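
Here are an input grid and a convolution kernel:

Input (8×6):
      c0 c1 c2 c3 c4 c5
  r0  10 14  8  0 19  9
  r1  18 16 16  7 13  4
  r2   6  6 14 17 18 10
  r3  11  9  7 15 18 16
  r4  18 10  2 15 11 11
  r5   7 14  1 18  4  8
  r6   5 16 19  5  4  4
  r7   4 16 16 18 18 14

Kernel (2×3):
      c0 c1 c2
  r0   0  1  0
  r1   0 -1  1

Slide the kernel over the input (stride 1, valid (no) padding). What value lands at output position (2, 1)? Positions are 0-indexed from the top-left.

22

The receptive field on the input at this output position is [6 14 17 / 9 7 15]. Elementwise product with the kernel and sum: 14·1 + 7·-1 + 15·1.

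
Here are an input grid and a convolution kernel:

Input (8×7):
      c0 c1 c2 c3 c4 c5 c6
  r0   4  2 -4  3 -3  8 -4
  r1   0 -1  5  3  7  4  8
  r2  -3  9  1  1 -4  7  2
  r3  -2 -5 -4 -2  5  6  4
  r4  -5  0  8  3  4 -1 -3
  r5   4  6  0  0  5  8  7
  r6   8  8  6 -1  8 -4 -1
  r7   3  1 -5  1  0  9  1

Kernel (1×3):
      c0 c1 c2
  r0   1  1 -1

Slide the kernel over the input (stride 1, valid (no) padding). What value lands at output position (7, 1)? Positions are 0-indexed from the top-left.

-5

The receptive field on the input at this output position is [1 -5 1]. Elementwise product with the kernel and sum: 1·1 + -5·1 + 1·-1.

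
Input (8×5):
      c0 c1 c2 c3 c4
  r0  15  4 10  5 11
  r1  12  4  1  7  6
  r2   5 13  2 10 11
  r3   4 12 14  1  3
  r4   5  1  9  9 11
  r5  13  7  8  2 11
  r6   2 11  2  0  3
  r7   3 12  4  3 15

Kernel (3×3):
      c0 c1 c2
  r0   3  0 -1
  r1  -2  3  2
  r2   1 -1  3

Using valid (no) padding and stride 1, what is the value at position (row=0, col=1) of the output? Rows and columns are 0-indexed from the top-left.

57

The receptive field on the input at this output position is [4 10 5 / 4 1 7 / 13 2 10]. Elementwise product with the kernel and sum: 4·3 + 5·-1 + 4·-2 + 1·3 + 7·2 + 13·1 + 2·-1 + 10·3.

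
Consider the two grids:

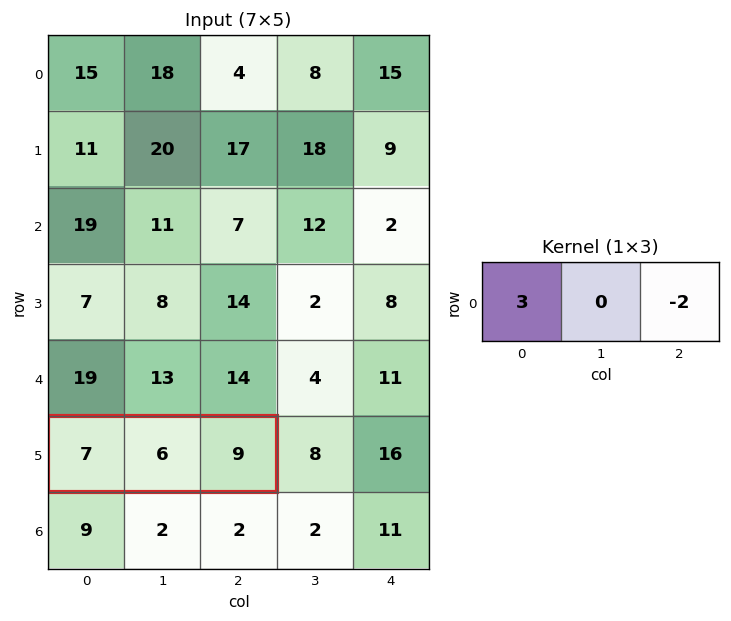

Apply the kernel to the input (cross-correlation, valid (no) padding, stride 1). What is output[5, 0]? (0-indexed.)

The receptive field on the input at this output position is [7 6 9]. Elementwise product with the kernel and sum: 7·3 + 9·-2.

3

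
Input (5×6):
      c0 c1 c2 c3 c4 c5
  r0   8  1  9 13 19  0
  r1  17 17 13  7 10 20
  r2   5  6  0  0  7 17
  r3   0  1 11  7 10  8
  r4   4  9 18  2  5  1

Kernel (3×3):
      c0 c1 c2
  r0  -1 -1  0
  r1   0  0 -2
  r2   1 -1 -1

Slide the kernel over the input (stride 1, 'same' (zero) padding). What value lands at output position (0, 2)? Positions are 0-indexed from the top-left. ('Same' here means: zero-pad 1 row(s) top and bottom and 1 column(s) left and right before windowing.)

The receptive field on the zero-padded input at this output position is [0 0 0 / 1 9 13 / 17 13 7]. Elementwise product with the kernel and sum: 0·-1 + 0·-1 + 13·-2 + 17·1 + 13·-1 + 7·-1.

-29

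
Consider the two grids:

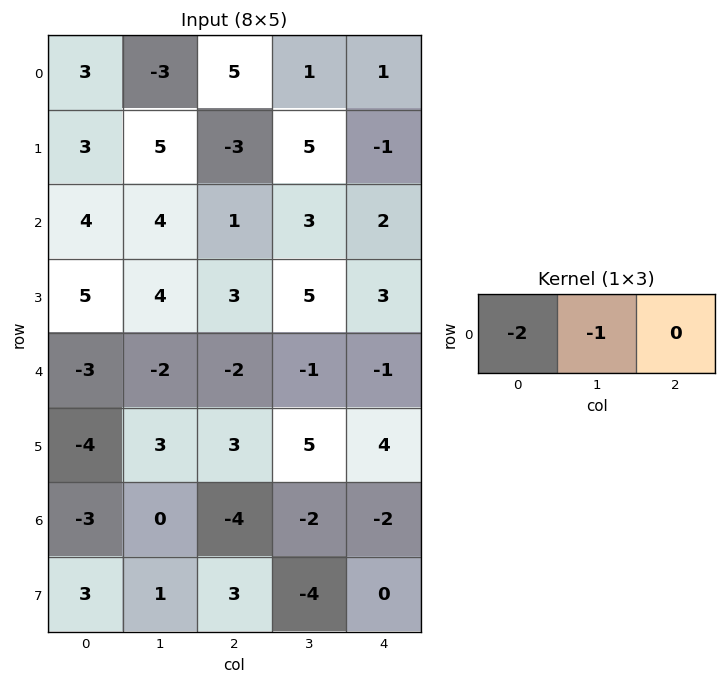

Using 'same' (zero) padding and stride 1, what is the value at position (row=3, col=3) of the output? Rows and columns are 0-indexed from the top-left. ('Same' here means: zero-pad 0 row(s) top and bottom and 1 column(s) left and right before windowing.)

-11

The receptive field on the zero-padded input at this output position is [3 5 3]. Elementwise product with the kernel and sum: 3·-2 + 5·-1.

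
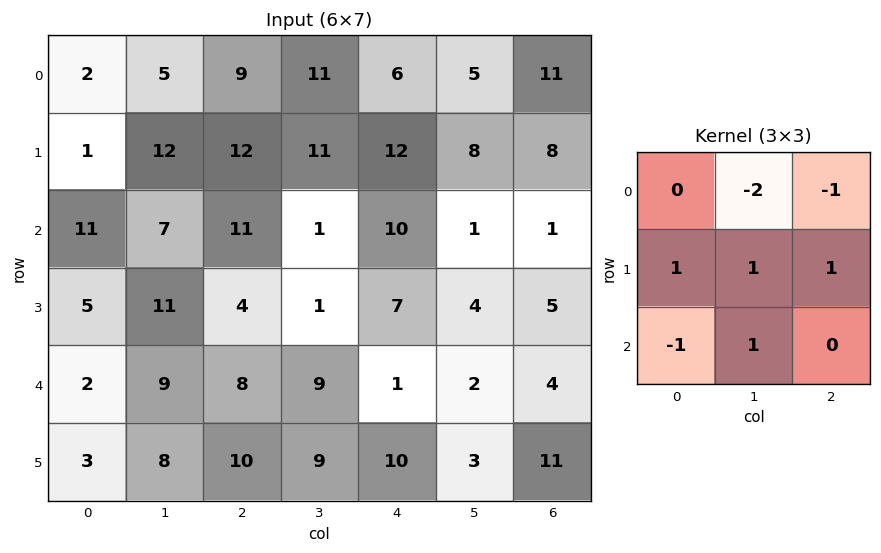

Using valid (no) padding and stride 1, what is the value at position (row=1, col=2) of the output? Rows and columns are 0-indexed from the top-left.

The receptive field on the input at this output position is [12 11 12 / 11 1 10 / 4 1 7]. Elementwise product with the kernel and sum: 11·-2 + 12·-1 + 11·1 + 1·1 + 10·1 + 4·-1 + 1·1.

-15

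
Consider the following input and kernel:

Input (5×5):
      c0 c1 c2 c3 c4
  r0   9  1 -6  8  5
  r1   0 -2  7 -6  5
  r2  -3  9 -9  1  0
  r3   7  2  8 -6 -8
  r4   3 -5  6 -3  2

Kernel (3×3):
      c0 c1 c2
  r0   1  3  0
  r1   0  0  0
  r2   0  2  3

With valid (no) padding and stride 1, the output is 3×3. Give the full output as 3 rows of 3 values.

3 -32 20
22 17 -47
32 -15 -6

Output[0,0]: The receptive field on the input at this output position is [9 1 -6 / 0 -2 7 / -3 9 -9]. Elementwise product with the kernel and sum: 9·1 + 1·3 + 9·2 + -9·3.
Output[0,1]: The receptive field on the input at this output position is [1 -6 8 / -2 7 -6 / 9 -9 1]. Elementwise product with the kernel and sum: 1·1 + -6·3 + -9·2 + 1·3.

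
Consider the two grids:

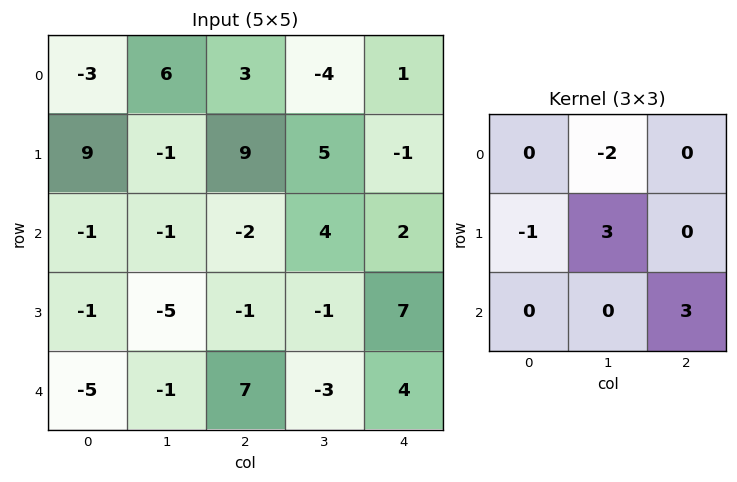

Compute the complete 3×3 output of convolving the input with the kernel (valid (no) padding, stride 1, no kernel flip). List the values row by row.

-30 34 20
-3 -26 25
9 -3 2

Output[0,0]: The receptive field on the input at this output position is [-3 6 3 / 9 -1 9 / -1 -1 -2]. Elementwise product with the kernel and sum: 6·-2 + 9·-1 + -1·3 + -2·3.
Output[0,1]: The receptive field on the input at this output position is [6 3 -4 / -1 9 5 / -1 -2 4]. Elementwise product with the kernel and sum: 3·-2 + -1·-1 + 9·3 + 4·3.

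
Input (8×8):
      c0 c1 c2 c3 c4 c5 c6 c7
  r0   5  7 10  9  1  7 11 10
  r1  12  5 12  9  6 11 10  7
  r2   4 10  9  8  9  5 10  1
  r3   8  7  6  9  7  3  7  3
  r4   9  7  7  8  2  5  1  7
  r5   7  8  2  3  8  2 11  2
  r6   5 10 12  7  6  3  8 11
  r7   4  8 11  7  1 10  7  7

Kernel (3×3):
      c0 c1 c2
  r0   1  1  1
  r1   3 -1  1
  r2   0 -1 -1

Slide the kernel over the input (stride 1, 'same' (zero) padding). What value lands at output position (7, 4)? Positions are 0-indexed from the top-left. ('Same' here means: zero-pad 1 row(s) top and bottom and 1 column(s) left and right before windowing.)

The receptive field on the zero-padded input at this output position is [7 6 3 / 7 1 10 / 0 0 0]. Elementwise product with the kernel and sum: 7·1 + 6·1 + 3·1 + 7·3 + 1·-1 + 10·1 + 0·-1 + 0·-1.

46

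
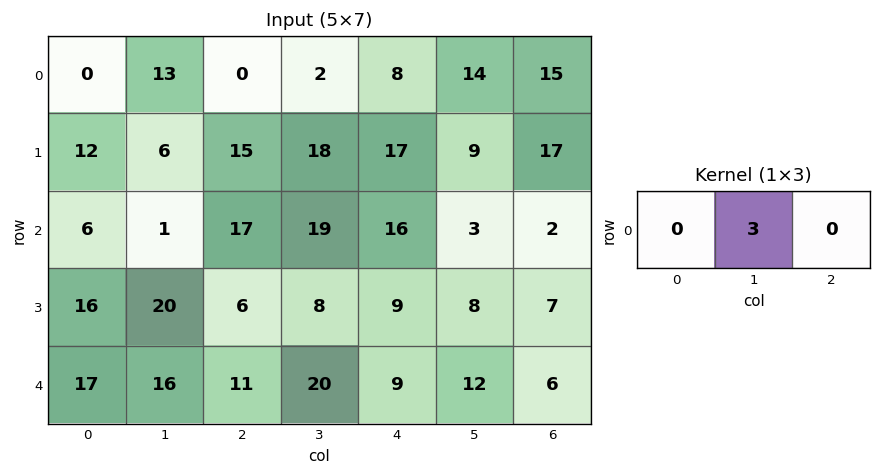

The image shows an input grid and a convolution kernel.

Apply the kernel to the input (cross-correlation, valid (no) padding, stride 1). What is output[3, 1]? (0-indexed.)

18

The receptive field on the input at this output position is [20 6 8]. Elementwise product with the kernel and sum: 6·3.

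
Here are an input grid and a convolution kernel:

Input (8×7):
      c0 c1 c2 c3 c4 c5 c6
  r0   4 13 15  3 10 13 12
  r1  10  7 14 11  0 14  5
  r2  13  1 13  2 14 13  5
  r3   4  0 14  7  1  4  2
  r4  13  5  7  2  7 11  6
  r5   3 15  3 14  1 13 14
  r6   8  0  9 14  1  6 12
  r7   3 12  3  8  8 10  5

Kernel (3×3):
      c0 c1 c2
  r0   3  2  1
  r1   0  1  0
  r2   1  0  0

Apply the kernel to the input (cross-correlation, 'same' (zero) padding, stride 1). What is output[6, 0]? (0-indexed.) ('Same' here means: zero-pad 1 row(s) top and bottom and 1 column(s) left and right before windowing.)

The receptive field on the zero-padded input at this output position is [0 3 15 / 0 8 0 / 0 3 12]. Elementwise product with the kernel and sum: 0·3 + 3·2 + 15·1 + 8·1 + 0·1.

29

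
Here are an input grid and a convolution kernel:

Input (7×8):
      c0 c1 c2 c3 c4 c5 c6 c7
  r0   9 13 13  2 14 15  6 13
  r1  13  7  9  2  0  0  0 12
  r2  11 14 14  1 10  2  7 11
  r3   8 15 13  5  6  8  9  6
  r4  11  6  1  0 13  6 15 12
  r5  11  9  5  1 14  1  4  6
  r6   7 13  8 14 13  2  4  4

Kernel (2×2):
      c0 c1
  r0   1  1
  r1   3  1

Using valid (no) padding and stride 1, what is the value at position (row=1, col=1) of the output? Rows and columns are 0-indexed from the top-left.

72

The receptive field on the input at this output position is [7 9 / 14 14]. Elementwise product with the kernel and sum: 7·1 + 9·1 + 14·3 + 14·1.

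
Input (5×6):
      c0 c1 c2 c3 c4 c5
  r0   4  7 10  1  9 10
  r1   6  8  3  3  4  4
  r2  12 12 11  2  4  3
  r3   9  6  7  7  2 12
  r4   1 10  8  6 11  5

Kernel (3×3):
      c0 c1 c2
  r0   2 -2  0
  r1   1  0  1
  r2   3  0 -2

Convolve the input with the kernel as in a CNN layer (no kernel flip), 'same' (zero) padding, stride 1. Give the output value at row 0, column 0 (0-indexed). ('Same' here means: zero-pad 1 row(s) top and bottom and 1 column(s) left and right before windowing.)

The receptive field on the zero-padded input at this output position is [0 0 0 / 0 4 7 / 0 6 8]. Elementwise product with the kernel and sum: 0·2 + 0·-2 + 0·1 + 7·1 + 0·3 + 8·-2.

-9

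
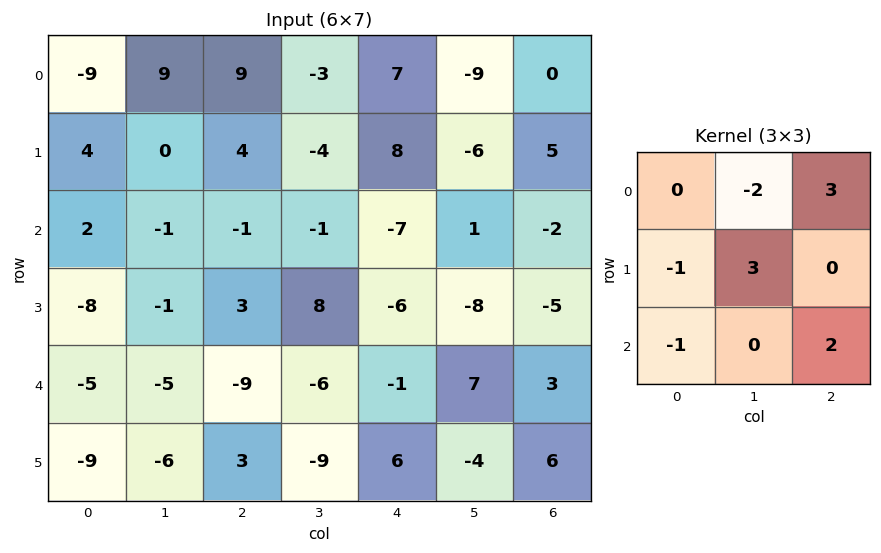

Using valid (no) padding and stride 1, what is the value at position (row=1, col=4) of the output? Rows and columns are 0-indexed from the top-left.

33

The receptive field on the input at this output position is [8 -6 5 / -7 1 -2 / -6 -8 -5]. Elementwise product with the kernel and sum: -6·-2 + 5·3 + -7·-1 + 1·3 + -6·-1 + -5·2.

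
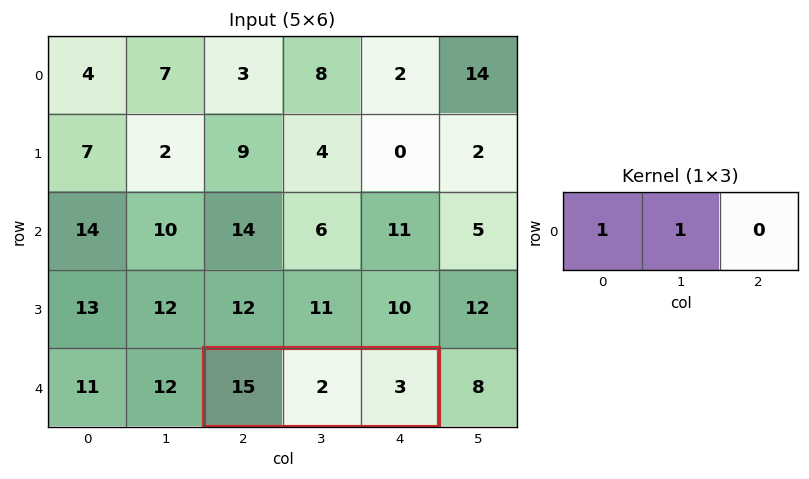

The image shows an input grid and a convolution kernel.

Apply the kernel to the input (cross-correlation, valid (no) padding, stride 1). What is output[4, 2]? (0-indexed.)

17

The receptive field on the input at this output position is [15 2 3]. Elementwise product with the kernel and sum: 15·1 + 2·1.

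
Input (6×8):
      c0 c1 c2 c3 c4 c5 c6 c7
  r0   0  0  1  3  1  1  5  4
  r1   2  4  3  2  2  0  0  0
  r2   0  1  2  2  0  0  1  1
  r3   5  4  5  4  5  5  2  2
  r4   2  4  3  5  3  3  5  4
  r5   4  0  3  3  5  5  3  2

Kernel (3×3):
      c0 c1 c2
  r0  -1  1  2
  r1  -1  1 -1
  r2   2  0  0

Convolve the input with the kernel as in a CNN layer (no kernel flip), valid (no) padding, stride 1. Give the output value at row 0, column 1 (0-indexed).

6

The receptive field on the input at this output position is [0 1 3 / 4 3 2 / 1 2 2]. Elementwise product with the kernel and sum: 0·-1 + 1·1 + 3·2 + 4·-1 + 3·1 + 2·-1 + 1·2.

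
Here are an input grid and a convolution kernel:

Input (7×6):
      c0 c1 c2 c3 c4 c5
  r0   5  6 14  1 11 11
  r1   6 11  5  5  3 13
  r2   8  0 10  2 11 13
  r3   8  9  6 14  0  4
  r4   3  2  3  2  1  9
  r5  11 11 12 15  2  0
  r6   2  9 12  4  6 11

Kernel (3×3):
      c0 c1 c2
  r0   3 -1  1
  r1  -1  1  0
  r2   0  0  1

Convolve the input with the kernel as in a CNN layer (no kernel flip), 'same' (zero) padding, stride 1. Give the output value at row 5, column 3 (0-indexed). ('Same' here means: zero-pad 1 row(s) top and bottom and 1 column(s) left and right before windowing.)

17

The receptive field on the zero-padded input at this output position is [3 2 1 / 12 15 2 / 12 4 6]. Elementwise product with the kernel and sum: 3·3 + 2·-1 + 1·1 + 12·-1 + 15·1 + 6·1.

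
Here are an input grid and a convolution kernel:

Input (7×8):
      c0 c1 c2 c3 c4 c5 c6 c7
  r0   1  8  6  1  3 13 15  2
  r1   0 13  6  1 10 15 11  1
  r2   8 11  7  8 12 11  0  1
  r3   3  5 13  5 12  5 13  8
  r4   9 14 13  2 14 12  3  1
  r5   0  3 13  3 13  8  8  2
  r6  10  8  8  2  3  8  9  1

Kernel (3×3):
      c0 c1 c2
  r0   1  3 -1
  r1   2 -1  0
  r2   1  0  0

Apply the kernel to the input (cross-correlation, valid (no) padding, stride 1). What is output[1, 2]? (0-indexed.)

The receptive field on the input at this output position is [6 1 10 / 7 8 12 / 13 5 12]. Elementwise product with the kernel and sum: 6·1 + 1·3 + 10·-1 + 7·2 + 8·-1 + 13·1.

18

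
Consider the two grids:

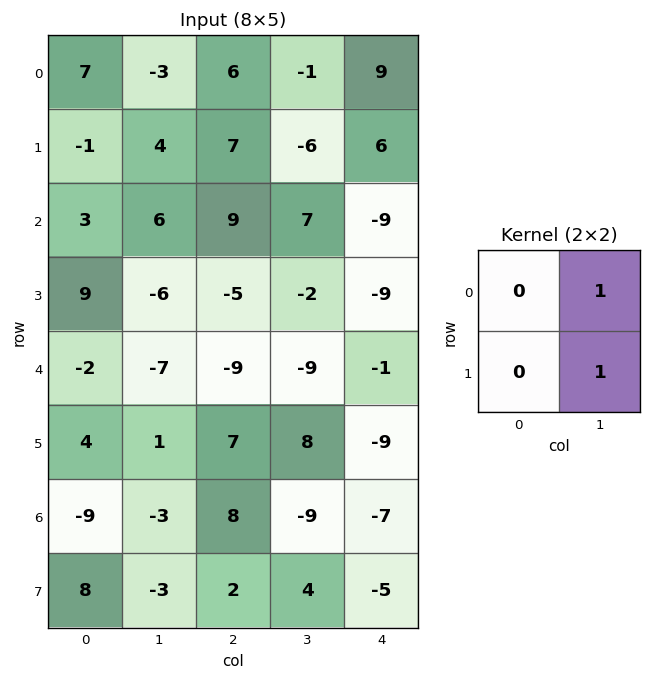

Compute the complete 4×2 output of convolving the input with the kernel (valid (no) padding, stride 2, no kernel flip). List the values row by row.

Output[0,0]: The receptive field on the input at this output position is [7 -3 / -1 4]. Elementwise product with the kernel and sum: -3·1 + 4·1.

1 -7
0 5
-6 -1
-6 -5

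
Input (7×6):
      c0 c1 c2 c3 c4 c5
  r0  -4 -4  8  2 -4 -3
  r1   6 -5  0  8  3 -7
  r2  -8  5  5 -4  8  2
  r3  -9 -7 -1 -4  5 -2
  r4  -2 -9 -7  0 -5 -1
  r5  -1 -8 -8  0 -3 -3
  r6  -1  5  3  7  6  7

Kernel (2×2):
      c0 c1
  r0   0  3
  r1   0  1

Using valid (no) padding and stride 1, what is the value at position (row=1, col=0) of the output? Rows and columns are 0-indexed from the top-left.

-10

The receptive field on the input at this output position is [6 -5 / -8 5]. Elementwise product with the kernel and sum: -5·3 + 5·1.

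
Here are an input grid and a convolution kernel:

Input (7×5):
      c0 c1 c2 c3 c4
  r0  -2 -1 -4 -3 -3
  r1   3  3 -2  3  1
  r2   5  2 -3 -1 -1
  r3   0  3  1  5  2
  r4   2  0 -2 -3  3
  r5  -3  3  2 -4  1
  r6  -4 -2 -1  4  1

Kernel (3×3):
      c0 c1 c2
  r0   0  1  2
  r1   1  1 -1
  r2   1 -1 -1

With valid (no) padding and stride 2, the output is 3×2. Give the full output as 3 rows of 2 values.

5 -10
2 -1
-7 -6

Output[0,0]: The receptive field on the input at this output position is [-2 -1 -4 / 3 3 -2 / 5 2 -3]. Elementwise product with the kernel and sum: -1·1 + -4·2 + 3·1 + 3·1 + -2·-1 + 5·1 + 2·-1 + -3·-1.
Output[0,1]: The receptive field on the input at this output position is [-4 -3 -3 / -2 3 1 / -3 -1 -1]. Elementwise product with the kernel and sum: -3·1 + -3·2 + -2·1 + 3·1 + 1·-1 + -3·1 + -1·-1 + -1·-1.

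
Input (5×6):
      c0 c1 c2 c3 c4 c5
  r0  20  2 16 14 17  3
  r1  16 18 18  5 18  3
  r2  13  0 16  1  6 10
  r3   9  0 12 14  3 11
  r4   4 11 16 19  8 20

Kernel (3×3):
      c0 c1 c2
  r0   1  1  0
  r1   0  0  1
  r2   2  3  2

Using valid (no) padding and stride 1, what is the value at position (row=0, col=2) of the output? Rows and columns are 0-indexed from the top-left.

95

The receptive field on the input at this output position is [16 14 17 / 18 5 18 / 16 1 6]. Elementwise product with the kernel and sum: 16·1 + 14·1 + 18·1 + 16·2 + 1·3 + 6·2.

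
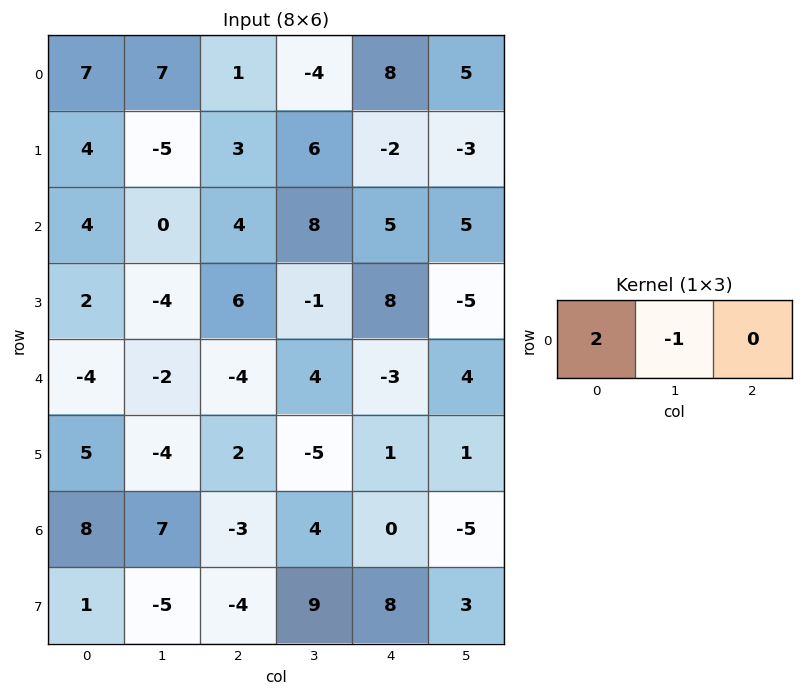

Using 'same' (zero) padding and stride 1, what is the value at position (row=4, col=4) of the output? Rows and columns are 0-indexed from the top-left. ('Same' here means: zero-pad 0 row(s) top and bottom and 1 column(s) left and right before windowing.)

The receptive field on the zero-padded input at this output position is [4 -3 4]. Elementwise product with the kernel and sum: 4·2 + -3·-1.

11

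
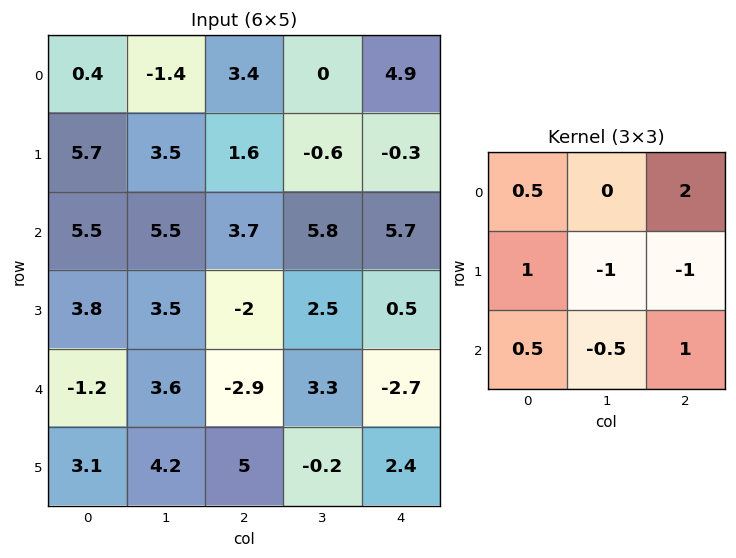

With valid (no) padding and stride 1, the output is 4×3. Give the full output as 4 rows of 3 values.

11.3 8.5 18.65
0.5 1.8 -9.35
7.15 23.9 2.45
0.45 9.35 1.5

Output[0,0]: The receptive field on the input at this output position is [0.4 -1.4 3.4 / 5.7 3.5 1.6 / 5.5 5.5 3.7]. Elementwise product with the kernel and sum: 0.4·0.5 + 3.4·2 + 5.7·1 + 3.5·-1 + 1.6·-1 + 5.5·0.5 + 5.5·-0.5 + 3.7·1.
Output[0,1]: The receptive field on the input at this output position is [-1.4 3.4 0 / 3.5 1.6 -0.6 / 5.5 3.7 5.8]. Elementwise product with the kernel and sum: -1.4·0.5 + 0·2 + 3.5·1 + 1.6·-1 + -0.6·-1 + 5.5·0.5 + 3.7·-0.5 + 5.8·1.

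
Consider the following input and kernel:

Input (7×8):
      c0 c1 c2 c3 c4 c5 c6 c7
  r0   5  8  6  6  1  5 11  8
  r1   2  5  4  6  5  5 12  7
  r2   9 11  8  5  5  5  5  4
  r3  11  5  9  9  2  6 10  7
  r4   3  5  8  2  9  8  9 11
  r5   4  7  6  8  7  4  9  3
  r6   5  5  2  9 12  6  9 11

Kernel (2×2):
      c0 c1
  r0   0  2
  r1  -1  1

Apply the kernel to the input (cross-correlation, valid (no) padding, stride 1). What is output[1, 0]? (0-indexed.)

12

The receptive field on the input at this output position is [2 5 / 9 11]. Elementwise product with the kernel and sum: 5·2 + 9·-1 + 11·1.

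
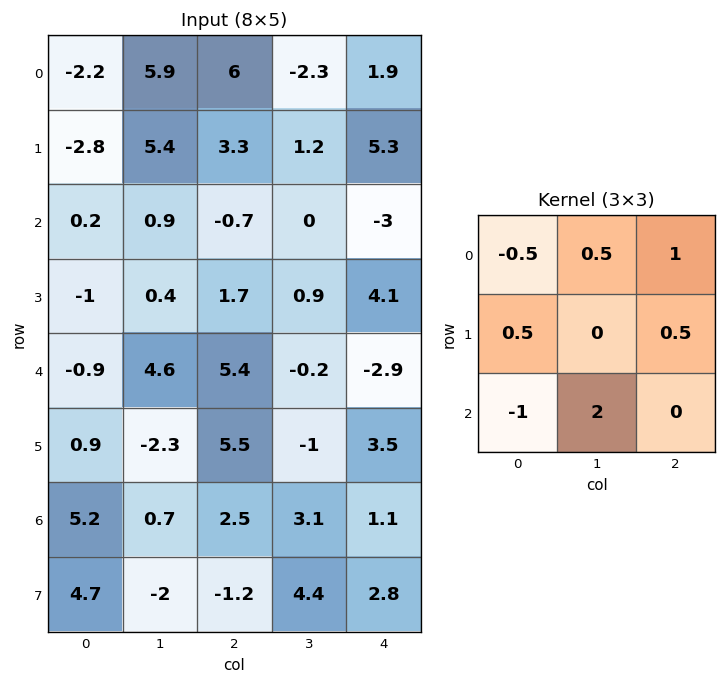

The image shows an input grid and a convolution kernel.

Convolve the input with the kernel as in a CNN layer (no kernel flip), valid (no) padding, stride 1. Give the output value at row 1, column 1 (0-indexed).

The receptive field on the input at this output position is [5.4 3.3 1.2 / 0.9 -0.7 0 / 0.4 1.7 0.9]. Elementwise product with the kernel and sum: 5.4·-0.5 + 3.3·0.5 + 1.2·1 + 0.9·0.5 + 0·0.5 + 0.4·-1 + 1.7·2.

3.6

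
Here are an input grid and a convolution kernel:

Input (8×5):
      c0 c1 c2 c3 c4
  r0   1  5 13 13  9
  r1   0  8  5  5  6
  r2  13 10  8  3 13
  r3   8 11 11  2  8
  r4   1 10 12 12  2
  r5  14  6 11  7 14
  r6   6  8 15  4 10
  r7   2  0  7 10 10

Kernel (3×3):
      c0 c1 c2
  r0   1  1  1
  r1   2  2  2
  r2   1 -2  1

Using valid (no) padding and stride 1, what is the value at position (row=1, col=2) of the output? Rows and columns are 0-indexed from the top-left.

The receptive field on the input at this output position is [5 5 6 / 8 3 13 / 11 2 8]. Elementwise product with the kernel and sum: 5·1 + 5·1 + 6·1 + 8·2 + 3·2 + 13·2 + 11·1 + 2·-2 + 8·1.

79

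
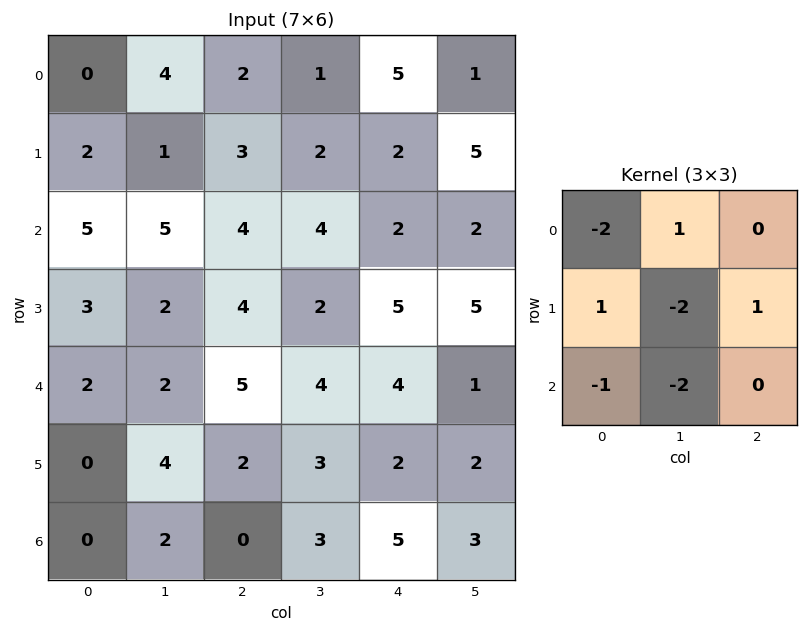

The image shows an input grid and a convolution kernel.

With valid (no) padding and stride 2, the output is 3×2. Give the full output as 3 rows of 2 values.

Output[0,0]: The receptive field on the input at this output position is [0 4 2 / 2 1 3 / 5 5 4]. Elementwise product with the kernel and sum: 0·-2 + 4·1 + 2·1 + 1·-2 + 3·1 + 5·-1 + 5·-2.
Output[0,1]: The receptive field on the input at this output position is [2 1 5 / 3 2 2 / 4 4 2]. Elementwise product with the kernel and sum: 2·-2 + 1·1 + 3·1 + 2·-2 + 2·1 + 4·-1 + 4·-2.

-8 -14
-8 -12
-12 -14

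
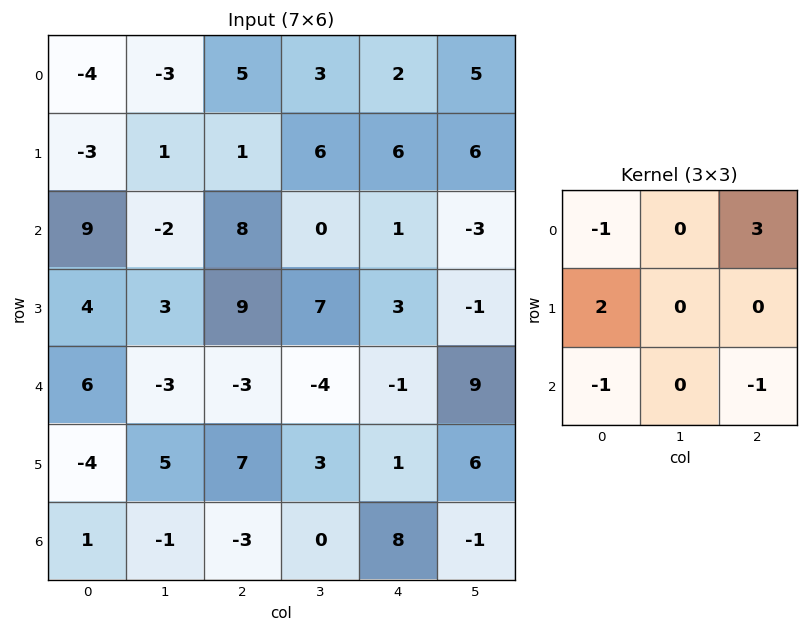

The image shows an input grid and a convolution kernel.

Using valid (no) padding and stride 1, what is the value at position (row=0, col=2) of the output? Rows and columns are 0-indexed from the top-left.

The receptive field on the input at this output position is [5 3 2 / 1 6 6 / 8 0 1]. Elementwise product with the kernel and sum: 5·-1 + 2·3 + 1·2 + 8·-1 + 1·-1.

-6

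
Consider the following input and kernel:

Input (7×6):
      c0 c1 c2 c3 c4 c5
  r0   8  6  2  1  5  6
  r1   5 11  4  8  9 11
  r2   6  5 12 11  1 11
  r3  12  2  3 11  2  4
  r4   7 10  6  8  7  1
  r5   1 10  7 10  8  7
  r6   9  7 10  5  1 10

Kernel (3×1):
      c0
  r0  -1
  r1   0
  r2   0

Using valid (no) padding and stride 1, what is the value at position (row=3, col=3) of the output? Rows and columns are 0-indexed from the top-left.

-11

The receptive field on the input at this output position is [11 / 8 / 10]. Elementwise product with the kernel and sum: 11·-1.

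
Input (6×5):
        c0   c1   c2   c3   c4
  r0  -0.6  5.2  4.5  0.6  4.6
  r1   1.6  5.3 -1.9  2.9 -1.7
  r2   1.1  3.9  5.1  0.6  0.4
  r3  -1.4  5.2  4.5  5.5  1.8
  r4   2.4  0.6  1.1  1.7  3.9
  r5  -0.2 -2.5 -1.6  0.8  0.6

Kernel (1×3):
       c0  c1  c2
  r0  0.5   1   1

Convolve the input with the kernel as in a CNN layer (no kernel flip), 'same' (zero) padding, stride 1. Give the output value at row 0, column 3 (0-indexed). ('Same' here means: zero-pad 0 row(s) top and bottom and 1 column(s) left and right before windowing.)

The receptive field on the zero-padded input at this output position is [4.5 0.6 4.6]. Elementwise product with the kernel and sum: 4.5·0.5 + 0.6·1 + 4.6·1.

7.45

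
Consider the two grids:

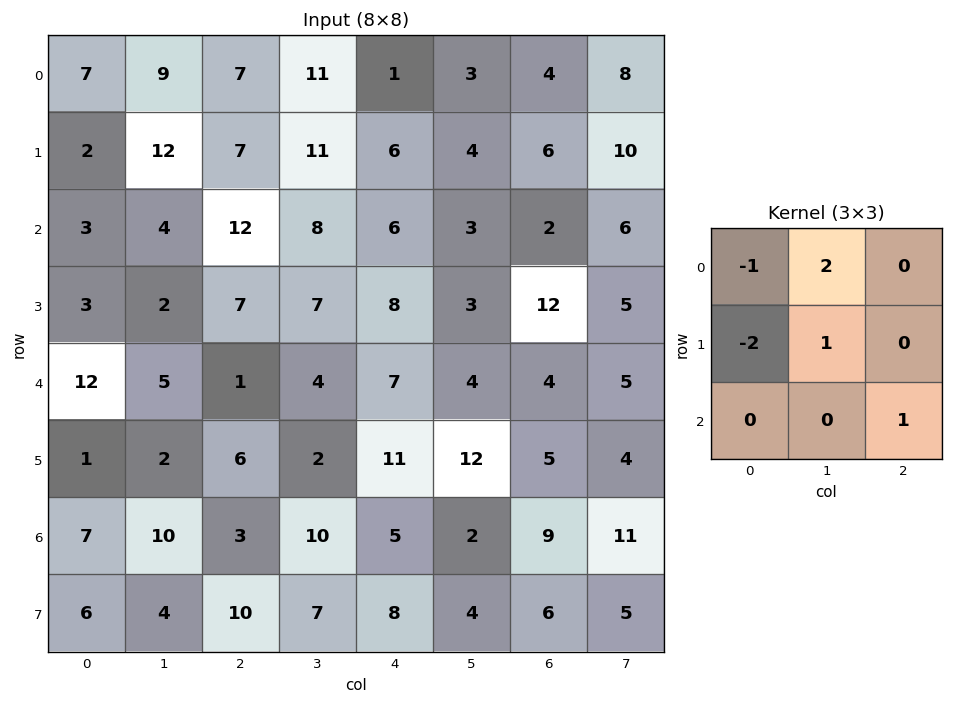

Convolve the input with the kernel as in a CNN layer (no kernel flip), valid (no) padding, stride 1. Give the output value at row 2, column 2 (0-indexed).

4

The receptive field on the input at this output position is [12 8 6 / 7 7 8 / 1 4 7]. Elementwise product with the kernel and sum: 12·-1 + 8·2 + 7·-2 + 7·1 + 7·1.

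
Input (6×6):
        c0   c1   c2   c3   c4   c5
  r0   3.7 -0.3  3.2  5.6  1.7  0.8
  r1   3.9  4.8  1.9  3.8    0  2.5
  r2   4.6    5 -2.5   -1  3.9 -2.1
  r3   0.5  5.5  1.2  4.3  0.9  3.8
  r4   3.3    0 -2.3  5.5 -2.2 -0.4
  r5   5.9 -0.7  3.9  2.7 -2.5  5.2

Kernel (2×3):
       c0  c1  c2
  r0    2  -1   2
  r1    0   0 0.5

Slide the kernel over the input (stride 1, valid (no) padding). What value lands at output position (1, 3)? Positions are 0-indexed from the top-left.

The receptive field on the input at this output position is [3.8 0 2.5 / -1 3.9 -2.1]. Elementwise product with the kernel and sum: 3.8·2 + 0·-1 + 2.5·2 + -2.1·0.5.

11.55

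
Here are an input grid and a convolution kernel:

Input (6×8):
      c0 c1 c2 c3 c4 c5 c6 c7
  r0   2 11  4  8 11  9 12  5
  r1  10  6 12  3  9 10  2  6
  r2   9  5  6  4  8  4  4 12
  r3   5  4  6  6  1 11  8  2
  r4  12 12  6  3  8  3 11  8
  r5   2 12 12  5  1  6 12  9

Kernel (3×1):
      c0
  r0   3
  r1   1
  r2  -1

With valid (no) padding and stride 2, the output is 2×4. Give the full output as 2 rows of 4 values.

Output[0,0]: The receptive field on the input at this output position is [2 / 10 / 9]. Elementwise product with the kernel and sum: 2·3 + 10·1 + 9·-1.
Output[0,1]: The receptive field on the input at this output position is [4 / 12 / 6]. Elementwise product with the kernel and sum: 4·3 + 12·1 + 6·-1.

7 18 34 34
20 18 17 9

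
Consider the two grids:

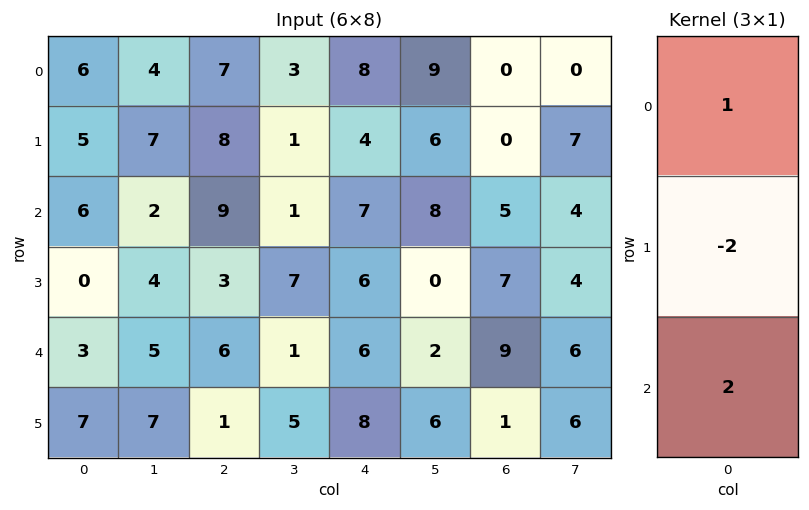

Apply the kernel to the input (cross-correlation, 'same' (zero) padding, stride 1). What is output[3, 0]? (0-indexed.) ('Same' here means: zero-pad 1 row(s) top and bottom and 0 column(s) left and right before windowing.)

12

The receptive field on the zero-padded input at this output position is [6 / 0 / 3]. Elementwise product with the kernel and sum: 6·1 + 0·-2 + 3·2.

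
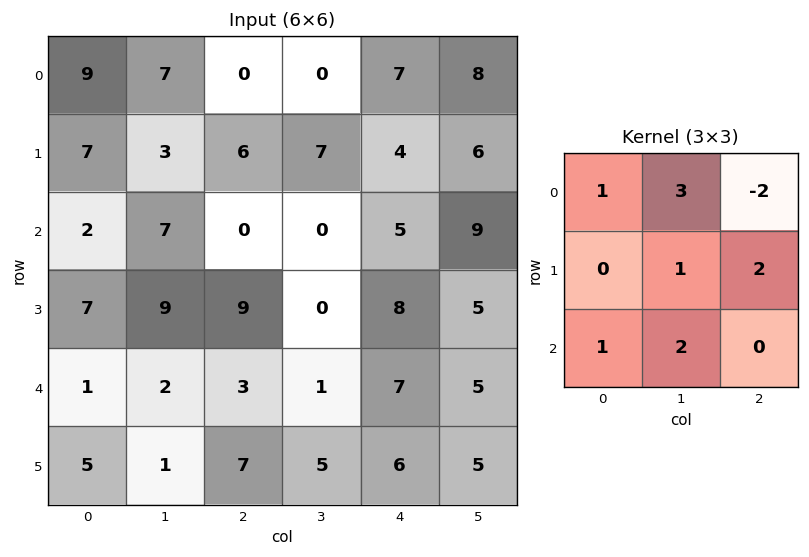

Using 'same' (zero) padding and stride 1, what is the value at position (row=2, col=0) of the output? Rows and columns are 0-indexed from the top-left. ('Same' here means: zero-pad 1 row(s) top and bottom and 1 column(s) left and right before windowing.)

45

The receptive field on the zero-padded input at this output position is [0 7 3 / 0 2 7 / 0 7 9]. Elementwise product with the kernel and sum: 0·1 + 7·3 + 3·-2 + 2·1 + 7·2 + 0·1 + 7·2.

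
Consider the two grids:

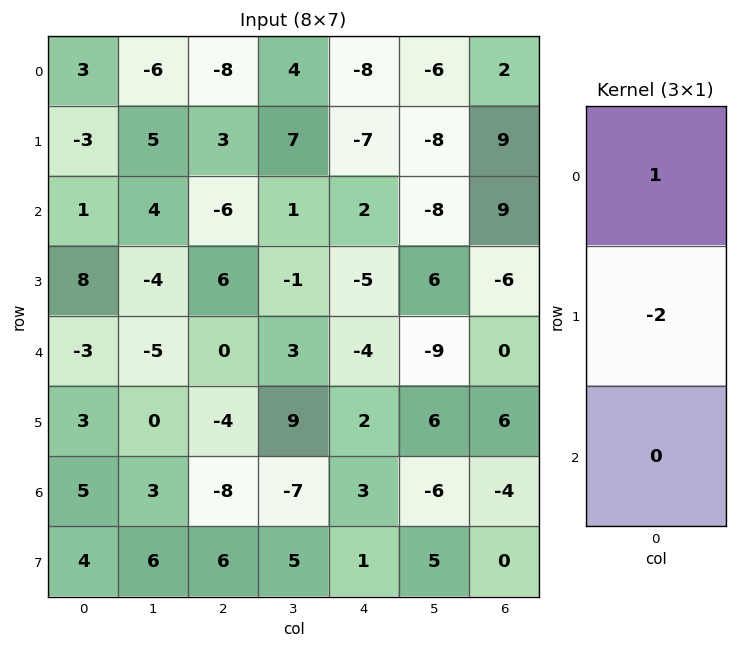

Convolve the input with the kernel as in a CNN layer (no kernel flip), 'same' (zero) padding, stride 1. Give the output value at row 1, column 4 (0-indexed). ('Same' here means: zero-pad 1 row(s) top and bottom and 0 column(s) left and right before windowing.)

6

The receptive field on the zero-padded input at this output position is [-8 / -7 / 2]. Elementwise product with the kernel and sum: -8·1 + -7·-2.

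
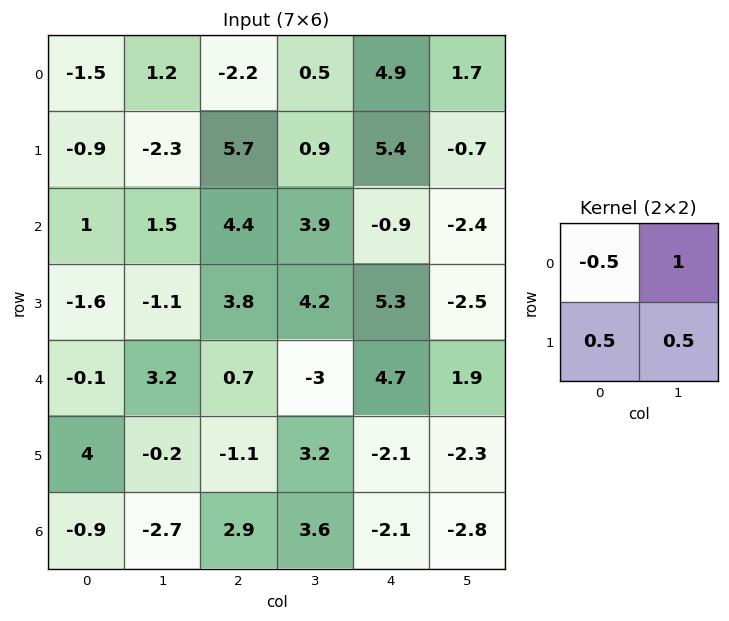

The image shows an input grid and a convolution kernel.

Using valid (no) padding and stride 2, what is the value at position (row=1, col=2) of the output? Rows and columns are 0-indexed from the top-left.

-0.55

The receptive field on the input at this output position is [-0.9 -2.4 / 5.3 -2.5]. Elementwise product with the kernel and sum: -0.9·-0.5 + -2.4·1 + 5.3·0.5 + -2.5·0.5.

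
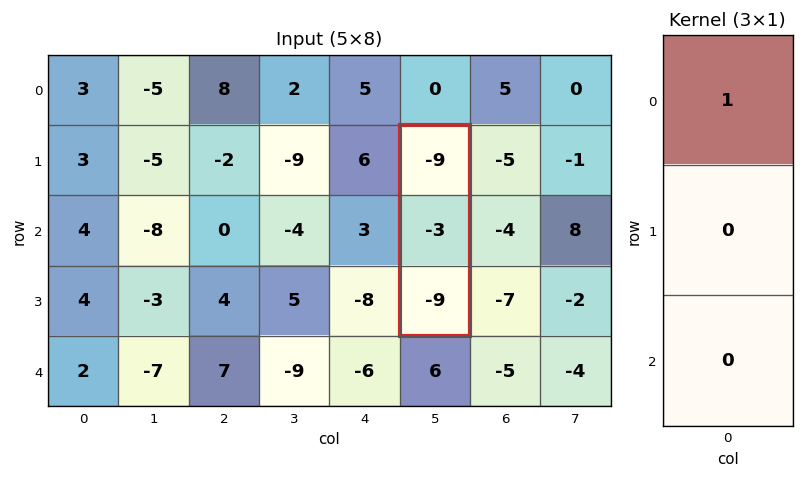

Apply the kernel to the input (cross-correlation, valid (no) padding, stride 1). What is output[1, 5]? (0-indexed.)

-9

The receptive field on the input at this output position is [-9 / -3 / -9]. Elementwise product with the kernel and sum: -9·1.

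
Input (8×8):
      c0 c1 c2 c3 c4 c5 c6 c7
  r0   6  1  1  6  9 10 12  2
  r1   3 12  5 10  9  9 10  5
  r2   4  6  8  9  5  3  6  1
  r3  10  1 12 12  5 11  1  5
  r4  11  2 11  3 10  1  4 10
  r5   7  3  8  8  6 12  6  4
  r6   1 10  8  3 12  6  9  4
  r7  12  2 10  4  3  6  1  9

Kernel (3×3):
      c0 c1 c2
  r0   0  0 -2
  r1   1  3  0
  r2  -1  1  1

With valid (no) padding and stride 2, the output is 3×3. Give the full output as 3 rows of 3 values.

47 23 16
-1 40 21
11 19 37

Output[0,0]: The receptive field on the input at this output position is [6 1 1 / 3 12 5 / 4 6 8]. Elementwise product with the kernel and sum: 1·-2 + 3·1 + 12·3 + 4·-1 + 6·1 + 8·1.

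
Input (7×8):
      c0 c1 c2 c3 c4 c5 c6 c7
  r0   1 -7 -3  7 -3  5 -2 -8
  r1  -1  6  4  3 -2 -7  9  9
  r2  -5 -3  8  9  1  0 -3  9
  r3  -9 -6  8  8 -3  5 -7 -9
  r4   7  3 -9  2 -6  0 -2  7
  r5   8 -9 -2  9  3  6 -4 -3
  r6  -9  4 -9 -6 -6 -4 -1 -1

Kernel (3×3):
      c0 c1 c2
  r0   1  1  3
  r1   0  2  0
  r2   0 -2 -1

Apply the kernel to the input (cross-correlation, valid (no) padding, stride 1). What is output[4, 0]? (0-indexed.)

The receptive field on the input at this output position is [7 3 -9 / 8 -9 -2 / -9 4 -9]. Elementwise product with the kernel and sum: 7·1 + 3·1 + -9·3 + -9·2 + 4·-2 + -9·-1.

-34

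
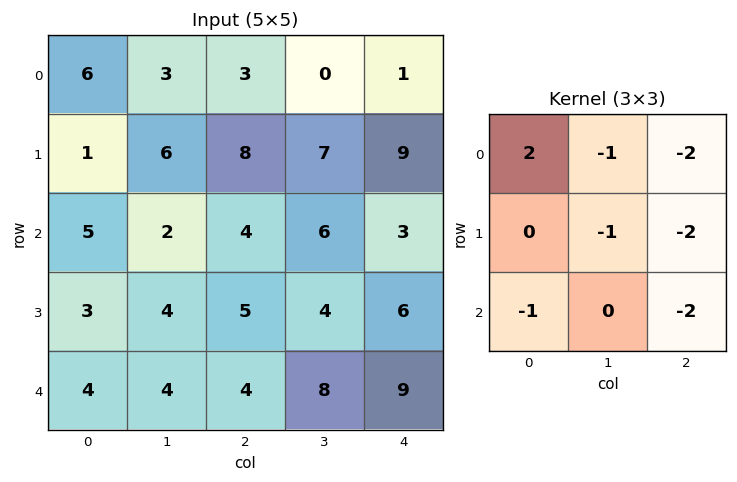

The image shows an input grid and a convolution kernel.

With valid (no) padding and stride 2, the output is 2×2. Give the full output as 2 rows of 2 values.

Output[0,0]: The receptive field on the input at this output position is [6 3 3 / 1 6 8 / 5 2 4]. Elementwise product with the kernel and sum: 6·2 + 3·-1 + 3·-2 + 6·-1 + 8·-2 + 5·-1 + 4·-2.

-32 -31
-26 -42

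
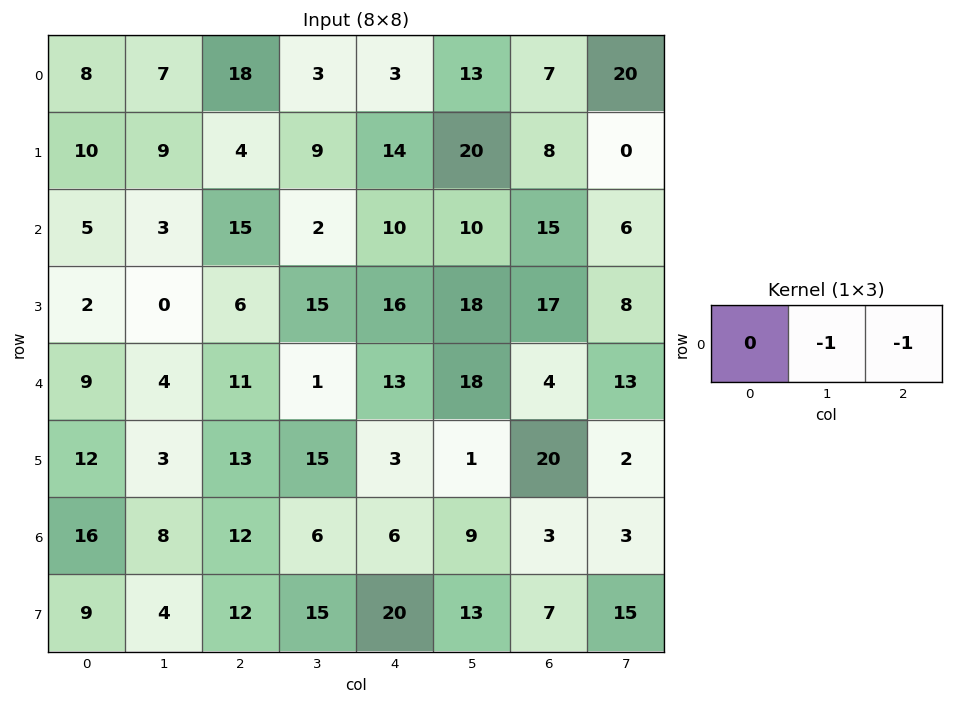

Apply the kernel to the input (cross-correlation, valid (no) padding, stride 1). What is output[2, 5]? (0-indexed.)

The receptive field on the input at this output position is [10 15 6]. Elementwise product with the kernel and sum: 15·-1 + 6·-1.

-21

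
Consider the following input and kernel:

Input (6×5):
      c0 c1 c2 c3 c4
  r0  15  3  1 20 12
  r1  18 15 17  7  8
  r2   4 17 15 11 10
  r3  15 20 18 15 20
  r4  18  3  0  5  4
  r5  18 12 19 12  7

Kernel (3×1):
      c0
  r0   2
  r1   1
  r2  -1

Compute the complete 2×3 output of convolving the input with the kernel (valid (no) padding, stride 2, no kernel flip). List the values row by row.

44 4 22
5 48 36

Output[0,0]: The receptive field on the input at this output position is [15 / 18 / 4]. Elementwise product with the kernel and sum: 15·2 + 18·1 + 4·-1.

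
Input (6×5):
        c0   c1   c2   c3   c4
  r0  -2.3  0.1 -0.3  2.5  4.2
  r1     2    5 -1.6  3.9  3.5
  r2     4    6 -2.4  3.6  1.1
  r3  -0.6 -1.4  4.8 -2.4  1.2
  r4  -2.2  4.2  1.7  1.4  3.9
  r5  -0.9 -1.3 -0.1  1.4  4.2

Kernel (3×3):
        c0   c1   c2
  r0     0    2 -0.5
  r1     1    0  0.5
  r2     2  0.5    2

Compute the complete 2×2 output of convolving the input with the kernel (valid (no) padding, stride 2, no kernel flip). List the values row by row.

7.75 2.25
16.1 23.95

Output[0,0]: The receptive field on the input at this output position is [-2.3 0.1 -0.3 / 2 5 -1.6 / 4 6 -2.4]. Elementwise product with the kernel and sum: 0.1·2 + -0.3·-0.5 + 2·1 + -1.6·0.5 + 4·2 + 6·0.5 + -2.4·2.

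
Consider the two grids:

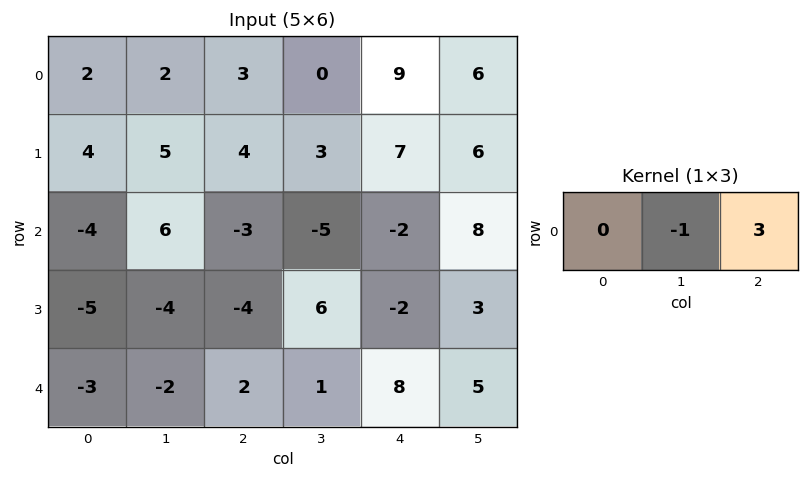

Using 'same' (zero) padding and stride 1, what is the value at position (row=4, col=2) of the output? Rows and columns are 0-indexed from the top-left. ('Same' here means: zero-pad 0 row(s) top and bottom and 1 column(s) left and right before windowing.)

The receptive field on the zero-padded input at this output position is [-2 2 1]. Elementwise product with the kernel and sum: 2·-1 + 1·3.

1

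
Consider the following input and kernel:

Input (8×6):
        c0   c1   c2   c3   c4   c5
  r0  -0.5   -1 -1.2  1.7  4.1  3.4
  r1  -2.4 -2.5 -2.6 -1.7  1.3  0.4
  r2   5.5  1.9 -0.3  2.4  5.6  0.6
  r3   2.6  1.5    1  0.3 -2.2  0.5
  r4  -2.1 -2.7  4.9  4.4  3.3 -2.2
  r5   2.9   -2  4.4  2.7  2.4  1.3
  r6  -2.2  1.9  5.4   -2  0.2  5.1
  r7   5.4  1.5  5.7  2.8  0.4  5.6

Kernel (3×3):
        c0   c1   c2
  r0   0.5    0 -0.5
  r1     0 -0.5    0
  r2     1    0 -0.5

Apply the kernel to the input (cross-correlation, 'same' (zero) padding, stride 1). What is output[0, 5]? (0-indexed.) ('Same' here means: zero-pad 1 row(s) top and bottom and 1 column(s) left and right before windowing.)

The receptive field on the zero-padded input at this output position is [0 0 0 / 4.1 3.4 0 / 1.3 0.4 0]. Elementwise product with the kernel and sum: 0·0.5 + 0·-0.5 + 3.4·-0.5 + 1.3·1 + 0·-0.5.

-0.4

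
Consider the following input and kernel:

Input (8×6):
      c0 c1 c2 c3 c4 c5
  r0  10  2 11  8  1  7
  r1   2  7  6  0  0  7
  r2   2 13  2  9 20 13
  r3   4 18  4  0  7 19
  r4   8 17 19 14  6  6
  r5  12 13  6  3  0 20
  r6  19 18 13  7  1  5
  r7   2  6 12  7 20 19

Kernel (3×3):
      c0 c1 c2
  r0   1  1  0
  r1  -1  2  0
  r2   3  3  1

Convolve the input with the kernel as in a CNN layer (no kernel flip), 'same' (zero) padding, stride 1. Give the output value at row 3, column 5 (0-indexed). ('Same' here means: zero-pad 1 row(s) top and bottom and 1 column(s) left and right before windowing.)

The receptive field on the zero-padded input at this output position is [20 13 0 / 7 19 0 / 6 6 0]. Elementwise product with the kernel and sum: 20·1 + 13·1 + 7·-1 + 19·2 + 6·3 + 6·3 + 0·1.

100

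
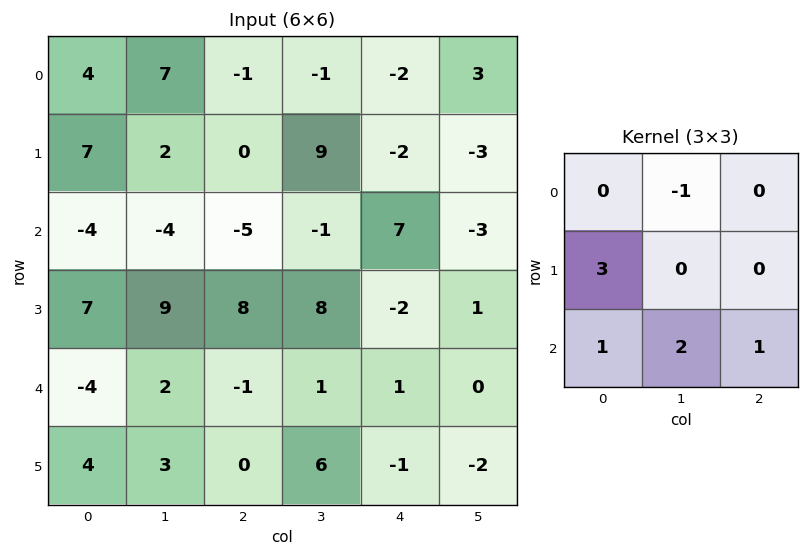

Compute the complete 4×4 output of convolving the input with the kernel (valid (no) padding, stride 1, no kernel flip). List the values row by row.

-3 -8 1 39
19 21 -2 4
24 33 27 20
-11 7 0 7

Output[0,0]: The receptive field on the input at this output position is [4 7 -1 / 7 2 0 / -4 -4 -5]. Elementwise product with the kernel and sum: 7·-1 + 7·3 + -4·1 + -4·2 + -5·1.
Output[0,1]: The receptive field on the input at this output position is [7 -1 -1 / 2 0 9 / -4 -5 -1]. Elementwise product with the kernel and sum: -1·-1 + 2·3 + -4·1 + -5·2 + -1·1.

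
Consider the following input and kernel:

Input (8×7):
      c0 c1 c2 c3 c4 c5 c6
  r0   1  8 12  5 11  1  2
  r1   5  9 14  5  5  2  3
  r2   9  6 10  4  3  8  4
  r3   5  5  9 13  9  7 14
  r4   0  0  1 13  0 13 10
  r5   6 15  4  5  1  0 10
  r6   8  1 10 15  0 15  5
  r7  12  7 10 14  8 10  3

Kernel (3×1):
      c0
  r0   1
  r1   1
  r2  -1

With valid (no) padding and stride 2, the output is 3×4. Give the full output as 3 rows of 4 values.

Output[0,0]: The receptive field on the input at this output position is [1 / 5 / 9]. Elementwise product with the kernel and sum: 1·1 + 5·1 + 9·-1.

-3 16 13 1
14 18 12 8
-2 -5 1 15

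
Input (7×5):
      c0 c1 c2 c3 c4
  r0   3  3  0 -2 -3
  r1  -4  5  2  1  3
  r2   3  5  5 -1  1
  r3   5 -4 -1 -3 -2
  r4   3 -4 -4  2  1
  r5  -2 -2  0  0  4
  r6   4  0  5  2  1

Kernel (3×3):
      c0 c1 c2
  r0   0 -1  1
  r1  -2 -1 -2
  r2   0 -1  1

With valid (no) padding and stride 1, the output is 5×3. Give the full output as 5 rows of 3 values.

-4 -22 -10
-21 -16 -8
-4 15 10
11 6 9
11 7 -10

Output[0,0]: The receptive field on the input at this output position is [3 3 0 / -4 5 2 / 3 5 5]. Elementwise product with the kernel and sum: 3·-1 + 0·1 + -4·-2 + 5·-1 + 2·-2 + 5·-1 + 5·1.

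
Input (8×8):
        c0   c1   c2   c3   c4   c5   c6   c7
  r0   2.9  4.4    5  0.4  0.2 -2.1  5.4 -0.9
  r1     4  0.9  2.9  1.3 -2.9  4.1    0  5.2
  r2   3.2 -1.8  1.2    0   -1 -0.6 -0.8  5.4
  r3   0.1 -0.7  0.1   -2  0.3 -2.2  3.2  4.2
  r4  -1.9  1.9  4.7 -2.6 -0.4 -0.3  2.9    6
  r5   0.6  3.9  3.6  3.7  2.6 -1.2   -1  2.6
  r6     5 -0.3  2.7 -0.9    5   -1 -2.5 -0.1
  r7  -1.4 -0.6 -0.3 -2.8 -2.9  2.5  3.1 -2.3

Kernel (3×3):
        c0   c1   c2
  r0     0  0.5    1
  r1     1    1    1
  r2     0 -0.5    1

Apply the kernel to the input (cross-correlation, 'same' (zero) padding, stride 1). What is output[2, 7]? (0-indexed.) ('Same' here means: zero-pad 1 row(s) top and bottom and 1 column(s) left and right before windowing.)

5.1

The receptive field on the zero-padded input at this output position is [0 5.2 0 / -0.8 5.4 0 / 3.2 4.2 0]. Elementwise product with the kernel and sum: 5.2·0.5 + 0·1 + -0.8·1 + 5.4·1 + 0·1 + 4.2·-0.5 + 0·1.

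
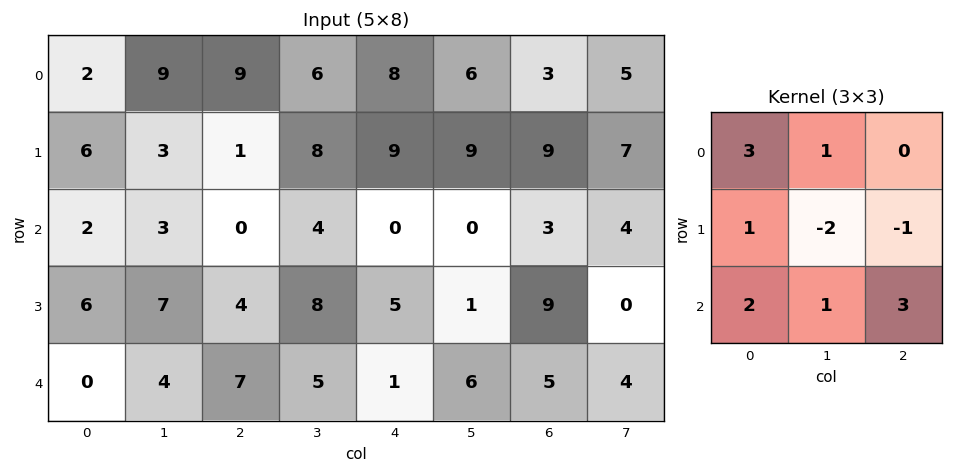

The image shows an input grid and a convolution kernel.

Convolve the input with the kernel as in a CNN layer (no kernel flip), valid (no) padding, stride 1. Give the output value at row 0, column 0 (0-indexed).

The receptive field on the input at this output position is [2 9 9 / 6 3 1 / 2 3 0]. Elementwise product with the kernel and sum: 2·3 + 9·1 + 6·1 + 3·-2 + 1·-1 + 2·2 + 3·1 + 0·3.

21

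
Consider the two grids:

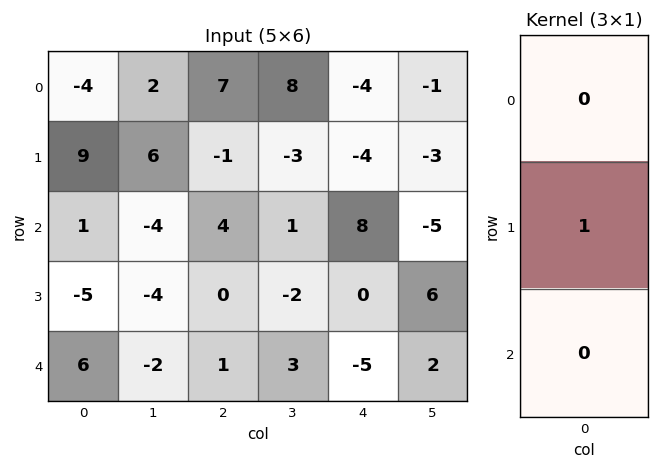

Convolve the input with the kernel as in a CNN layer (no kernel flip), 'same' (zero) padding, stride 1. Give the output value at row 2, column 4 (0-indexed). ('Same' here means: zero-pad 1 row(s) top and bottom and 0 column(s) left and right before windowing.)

8

The receptive field on the zero-padded input at this output position is [-4 / 8 / 0]. Elementwise product with the kernel and sum: 8·1.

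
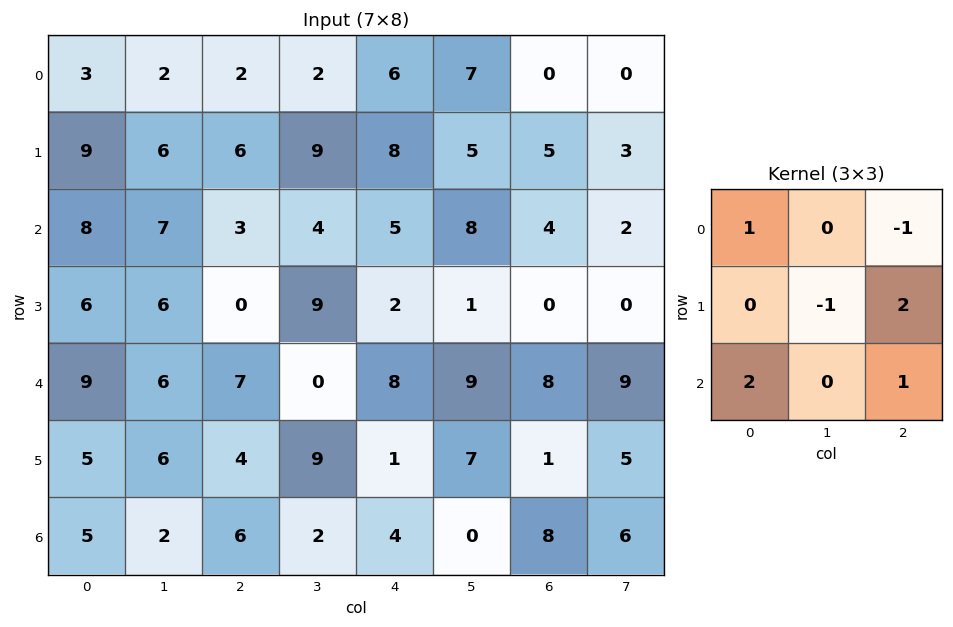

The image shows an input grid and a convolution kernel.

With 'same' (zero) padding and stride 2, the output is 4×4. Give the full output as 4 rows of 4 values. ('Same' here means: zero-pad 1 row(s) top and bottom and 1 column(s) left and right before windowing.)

Output[0,0]: The receptive field on the zero-padded input at this output position is [0 0 0 / 0 3 2 / 0 9 6]. Elementwise product with the kernel and sum: 0·1 + 0·-1 + 3·-1 + 2·2 + 0·2 + 6·1.

7 23 31 13
6 23 34 4
3 11 43 30
-7 -5 -2 6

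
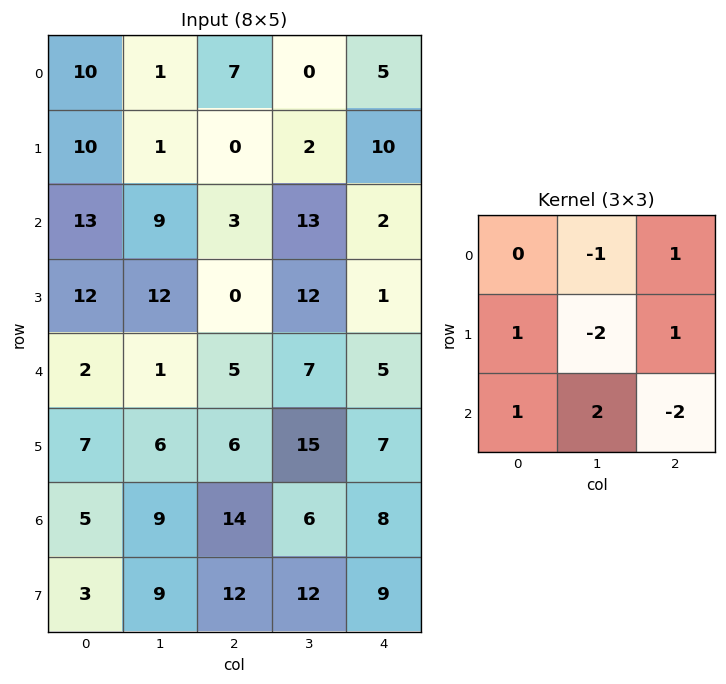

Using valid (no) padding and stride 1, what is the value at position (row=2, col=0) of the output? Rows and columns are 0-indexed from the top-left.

-24

The receptive field on the input at this output position is [13 9 3 / 12 12 0 / 2 1 5]. Elementwise product with the kernel and sum: 9·-1 + 3·1 + 12·1 + 12·-2 + 0·1 + 2·1 + 1·2 + 5·-2.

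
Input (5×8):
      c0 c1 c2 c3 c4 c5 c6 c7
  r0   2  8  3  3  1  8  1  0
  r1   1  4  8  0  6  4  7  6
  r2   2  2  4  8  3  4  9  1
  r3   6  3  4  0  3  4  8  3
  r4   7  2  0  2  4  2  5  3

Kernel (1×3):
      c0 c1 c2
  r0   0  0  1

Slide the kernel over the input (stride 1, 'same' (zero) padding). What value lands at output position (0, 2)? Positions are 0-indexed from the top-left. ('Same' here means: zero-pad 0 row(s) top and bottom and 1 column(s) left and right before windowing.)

The receptive field on the zero-padded input at this output position is [8 3 3]. Elementwise product with the kernel and sum: 3·1.

3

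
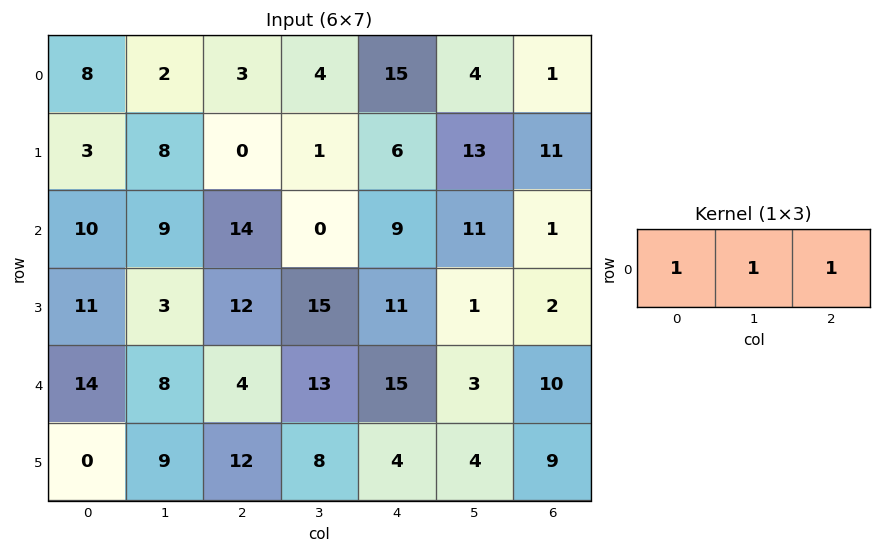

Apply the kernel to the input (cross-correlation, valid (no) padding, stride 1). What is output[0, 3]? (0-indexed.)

The receptive field on the input at this output position is [4 15 4]. Elementwise product with the kernel and sum: 4·1 + 15·1 + 4·1.

23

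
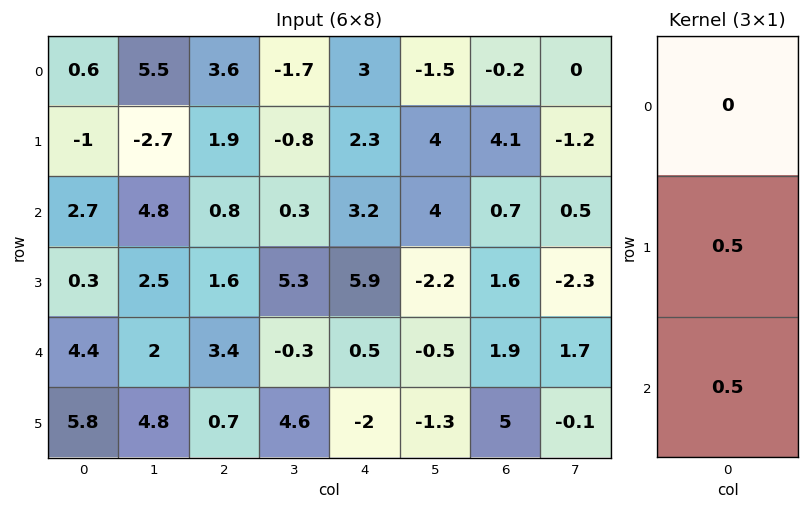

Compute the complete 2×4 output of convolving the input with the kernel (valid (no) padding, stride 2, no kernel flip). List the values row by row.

Output[0,0]: The receptive field on the input at this output position is [0.6 / -1 / 2.7]. Elementwise product with the kernel and sum: -1·0.5 + 2.7·0.5.
Output[0,1]: The receptive field on the input at this output position is [3.6 / 1.9 / 0.8]. Elementwise product with the kernel and sum: 1.9·0.5 + 0.8·0.5.

0.85 1.35 2.75 2.4
2.35 2.5 3.2 1.75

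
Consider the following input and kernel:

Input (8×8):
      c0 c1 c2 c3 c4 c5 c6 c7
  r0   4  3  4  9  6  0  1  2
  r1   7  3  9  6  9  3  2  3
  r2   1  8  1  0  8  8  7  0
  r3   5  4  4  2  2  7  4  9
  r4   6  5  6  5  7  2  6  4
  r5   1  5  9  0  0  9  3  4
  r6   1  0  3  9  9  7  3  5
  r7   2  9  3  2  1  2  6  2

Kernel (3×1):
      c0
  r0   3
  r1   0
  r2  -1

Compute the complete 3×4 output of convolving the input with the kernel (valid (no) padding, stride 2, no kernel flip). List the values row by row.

Output[0,0]: The receptive field on the input at this output position is [4 / 7 / 1]. Elementwise product with the kernel and sum: 4·3 + 1·-1.
Output[0,1]: The receptive field on the input at this output position is [4 / 9 / 1]. Elementwise product with the kernel and sum: 4·3 + 1·-1.

11 11 10 -4
-3 -3 17 15
17 15 12 15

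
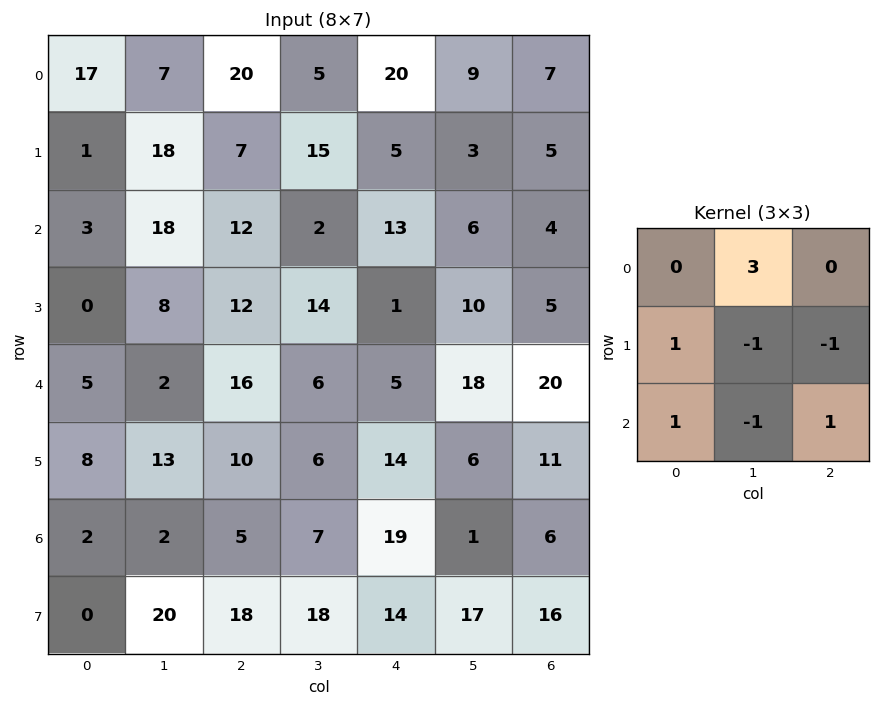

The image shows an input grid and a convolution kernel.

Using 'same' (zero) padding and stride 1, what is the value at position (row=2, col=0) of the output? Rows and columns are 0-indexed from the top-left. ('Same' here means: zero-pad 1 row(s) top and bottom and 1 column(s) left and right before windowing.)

The receptive field on the zero-padded input at this output position is [0 1 18 / 0 3 18 / 0 0 8]. Elementwise product with the kernel and sum: 1·3 + 0·1 + 3·-1 + 18·-1 + 0·1 + 0·-1 + 8·1.

-10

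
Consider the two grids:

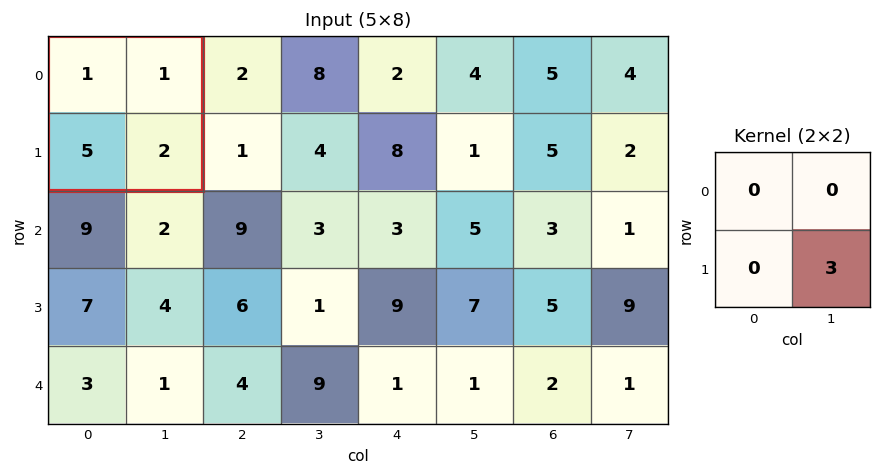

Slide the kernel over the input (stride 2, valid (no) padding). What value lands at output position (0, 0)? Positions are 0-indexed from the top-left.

6

The receptive field on the input at this output position is [1 1 / 5 2]. Elementwise product with the kernel and sum: 2·3.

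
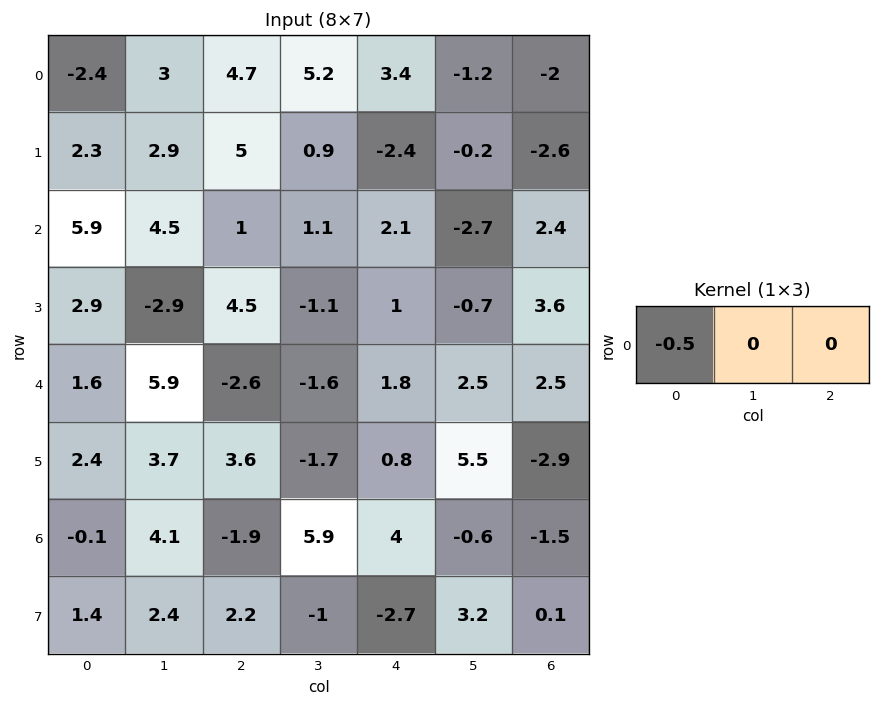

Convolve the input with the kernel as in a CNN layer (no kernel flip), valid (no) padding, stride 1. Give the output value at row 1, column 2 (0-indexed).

The receptive field on the input at this output position is [5 0.9 -2.4]. Elementwise product with the kernel and sum: 5·-0.5.

-2.5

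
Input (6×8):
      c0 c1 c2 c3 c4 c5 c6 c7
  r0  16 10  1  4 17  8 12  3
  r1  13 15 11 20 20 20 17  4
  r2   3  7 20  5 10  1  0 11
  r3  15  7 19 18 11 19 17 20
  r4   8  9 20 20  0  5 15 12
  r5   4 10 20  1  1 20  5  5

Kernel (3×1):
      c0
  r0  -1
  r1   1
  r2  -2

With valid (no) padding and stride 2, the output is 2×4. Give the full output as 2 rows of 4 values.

Output[0,0]: The receptive field on the input at this output position is [16 / 13 / 3]. Elementwise product with the kernel and sum: 16·-1 + 13·1 + 3·-2.
Output[0,1]: The receptive field on the input at this output position is [1 / 11 / 20]. Elementwise product with the kernel and sum: 1·-1 + 11·1 + 20·-2.

-9 -30 -17 5
-4 -41 1 -13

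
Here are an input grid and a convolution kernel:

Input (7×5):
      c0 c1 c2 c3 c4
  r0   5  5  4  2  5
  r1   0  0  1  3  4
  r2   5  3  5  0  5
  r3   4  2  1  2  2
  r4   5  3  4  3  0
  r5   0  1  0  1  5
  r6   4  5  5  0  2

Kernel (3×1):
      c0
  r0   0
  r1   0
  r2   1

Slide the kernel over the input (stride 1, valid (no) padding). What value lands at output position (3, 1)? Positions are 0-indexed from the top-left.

1

The receptive field on the input at this output position is [2 / 3 / 1]. Elementwise product with the kernel and sum: 1·1.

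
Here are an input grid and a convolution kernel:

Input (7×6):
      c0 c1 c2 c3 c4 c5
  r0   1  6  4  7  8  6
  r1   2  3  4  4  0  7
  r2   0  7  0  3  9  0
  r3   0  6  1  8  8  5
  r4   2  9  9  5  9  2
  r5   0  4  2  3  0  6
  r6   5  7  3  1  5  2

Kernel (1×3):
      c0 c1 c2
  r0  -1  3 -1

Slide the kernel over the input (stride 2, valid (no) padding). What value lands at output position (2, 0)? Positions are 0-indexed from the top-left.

16

The receptive field on the input at this output position is [2 9 9]. Elementwise product with the kernel and sum: 2·-1 + 9·3 + 9·-1.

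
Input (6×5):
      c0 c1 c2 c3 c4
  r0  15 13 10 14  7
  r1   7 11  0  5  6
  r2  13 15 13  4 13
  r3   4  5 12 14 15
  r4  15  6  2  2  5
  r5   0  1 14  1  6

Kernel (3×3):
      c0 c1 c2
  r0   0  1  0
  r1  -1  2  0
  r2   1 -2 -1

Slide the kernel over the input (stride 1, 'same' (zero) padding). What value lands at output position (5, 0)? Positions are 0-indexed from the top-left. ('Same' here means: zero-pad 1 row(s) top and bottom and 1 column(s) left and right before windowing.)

The receptive field on the zero-padded input at this output position is [0 15 6 / 0 0 1 / 0 0 0]. Elementwise product with the kernel and sum: 15·1 + 0·-1 + 0·2 + 0·1 + 0·-2 + 0·-1.

15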